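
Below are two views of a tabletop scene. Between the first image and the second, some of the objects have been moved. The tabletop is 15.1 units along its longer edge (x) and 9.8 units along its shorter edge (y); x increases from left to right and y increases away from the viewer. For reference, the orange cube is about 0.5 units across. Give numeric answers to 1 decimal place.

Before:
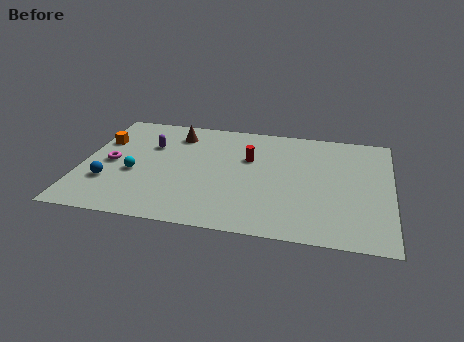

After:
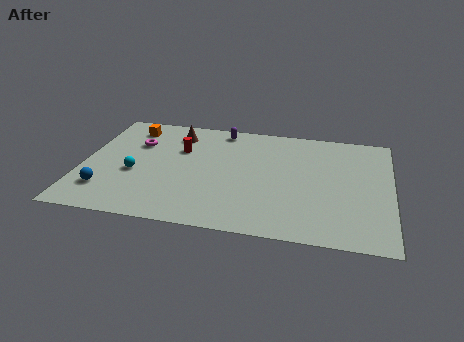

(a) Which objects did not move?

the brown cone and the cyan sphere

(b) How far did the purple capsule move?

4.0

From (3.2, 6.6) to (6.6, 8.7), the purple capsule covered √(3.4² + 2.1²) ≈ 4.0 units.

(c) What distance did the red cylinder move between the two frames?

3.4

The red cylinder moved from about (8.1, 6.3) to (4.7, 6.5), a distance of √(3.4² + 0.2²) ≈ 3.4.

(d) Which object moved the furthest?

the purple capsule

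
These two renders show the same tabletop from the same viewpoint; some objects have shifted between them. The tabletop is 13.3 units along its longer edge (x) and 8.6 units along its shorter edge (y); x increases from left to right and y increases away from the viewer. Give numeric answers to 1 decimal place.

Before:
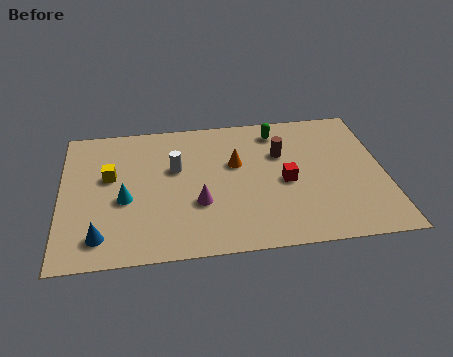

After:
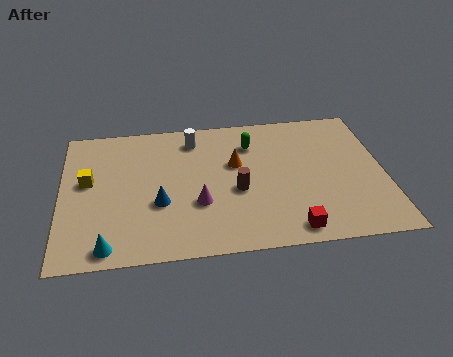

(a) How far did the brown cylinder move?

2.8

The brown cylinder was near (9.1, 5.7) before and (7.2, 3.6) after, so it travelled √(1.9² + 2.1²) ≈ 2.8 units.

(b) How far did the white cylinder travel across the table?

2.0

The white cylinder moved from about (4.7, 5.3) to (5.5, 7.1), a distance of √(0.8² + 1.8²) ≈ 2.0.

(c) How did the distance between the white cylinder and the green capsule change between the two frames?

-2.2

They were about 4.7 units apart before and 2.5 after — 2.2 units closer together.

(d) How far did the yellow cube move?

0.9

The yellow cube moved from about (2.0, 5.1) to (1.1, 4.9), a distance of √(0.9² + 0.2²) ≈ 0.9.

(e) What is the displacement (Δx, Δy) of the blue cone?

(2.4, 1.7)

The blue cone started near (1.6, 1.5) and ended near (4.0, 3.2).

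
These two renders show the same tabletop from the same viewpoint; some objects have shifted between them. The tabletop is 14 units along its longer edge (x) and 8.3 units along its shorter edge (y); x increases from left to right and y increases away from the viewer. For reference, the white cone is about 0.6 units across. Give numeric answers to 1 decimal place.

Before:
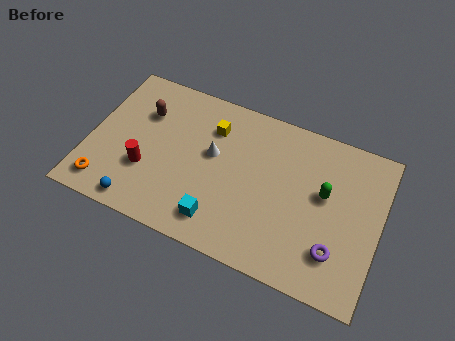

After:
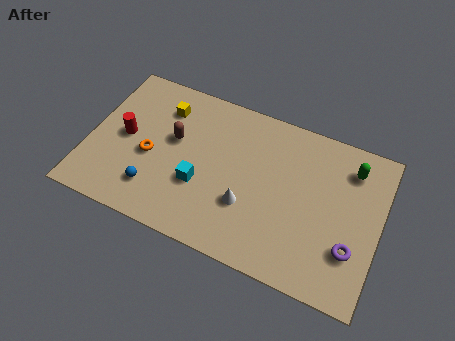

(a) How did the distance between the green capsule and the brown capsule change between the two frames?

-0.4

They were about 9.0 units apart before and 8.6 after — 0.4 units closer together.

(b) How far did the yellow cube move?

2.4

The yellow cube was near (5.7, 6.2) before and (3.3, 6.4) after, so it travelled √(2.4² + 0.2²) ≈ 2.4 units.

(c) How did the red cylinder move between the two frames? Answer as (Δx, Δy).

(-1.2, 1.4)

The red cylinder was at about (2.9, 2.8) and moved to about (1.7, 4.2).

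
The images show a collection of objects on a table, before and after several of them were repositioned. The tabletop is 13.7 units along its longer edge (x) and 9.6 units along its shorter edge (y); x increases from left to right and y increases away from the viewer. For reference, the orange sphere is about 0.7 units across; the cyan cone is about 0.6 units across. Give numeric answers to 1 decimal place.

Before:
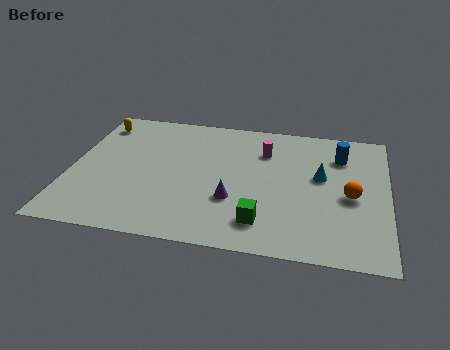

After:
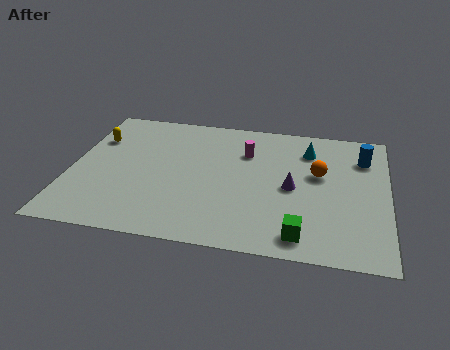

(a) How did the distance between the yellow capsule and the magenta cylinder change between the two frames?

-0.9

The distance was about 7.5 in the first image and 6.6 in the second, so they moved 0.9 units closer together.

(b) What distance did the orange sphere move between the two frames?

2.0

From (12.1, 4.3) to (10.7, 5.7), the orange sphere covered √(1.4² + 1.4²) ≈ 2.0 units.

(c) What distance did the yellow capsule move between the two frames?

1.2

The yellow capsule was near (0.9, 7.9) before and (0.9, 6.7) after, so it travelled √(0.0² + 1.2²) ≈ 1.2 units.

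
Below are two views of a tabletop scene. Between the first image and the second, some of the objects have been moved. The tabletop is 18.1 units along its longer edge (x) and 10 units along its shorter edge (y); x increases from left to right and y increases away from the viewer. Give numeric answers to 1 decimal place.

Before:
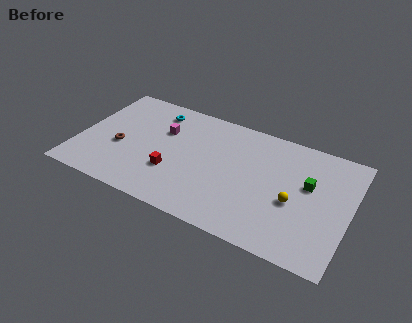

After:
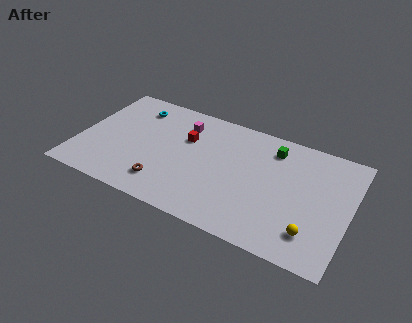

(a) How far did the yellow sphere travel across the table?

2.4

The yellow sphere was near (14.5, 4.2) before and (15.9, 2.2) after, so it travelled √(1.4² + 2.0²) ≈ 2.4 units.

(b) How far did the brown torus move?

3.9

The brown torus moved from about (2.8, 4.1) to (6.1, 2.1), a distance of √(3.3² + 2.0²) ≈ 3.9.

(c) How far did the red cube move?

3.3

From (6.5, 3.3) to (7.0, 6.6), the red cube covered √(0.5² + 3.3²) ≈ 3.3 units.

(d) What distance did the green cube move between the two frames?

3.3

From (15.3, 6.0) to (12.7, 8.1), the green cube covered √(2.6² + 2.1²) ≈ 3.3 units.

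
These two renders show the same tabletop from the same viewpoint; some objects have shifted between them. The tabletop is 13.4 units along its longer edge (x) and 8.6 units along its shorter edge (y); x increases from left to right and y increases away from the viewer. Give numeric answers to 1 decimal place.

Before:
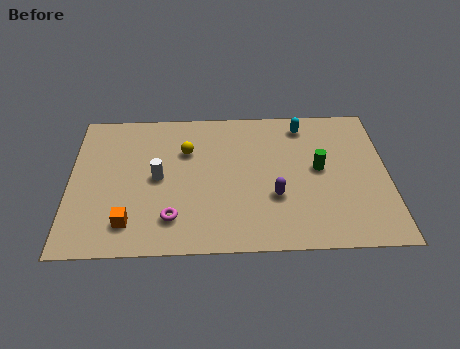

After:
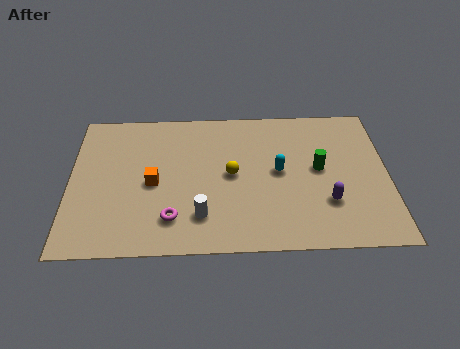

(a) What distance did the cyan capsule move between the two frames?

3.0

From (9.9, 7.3) to (8.8, 4.5), the cyan capsule covered √(1.1² + 2.8²) ≈ 3.0 units.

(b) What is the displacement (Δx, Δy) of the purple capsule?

(2.2, -0.4)

The purple capsule was at about (8.6, 3.0) and moved to about (10.8, 2.6).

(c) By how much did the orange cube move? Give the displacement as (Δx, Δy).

(1.0, 2.3)

The orange cube started near (2.5, 1.7) and ended near (3.5, 4.0).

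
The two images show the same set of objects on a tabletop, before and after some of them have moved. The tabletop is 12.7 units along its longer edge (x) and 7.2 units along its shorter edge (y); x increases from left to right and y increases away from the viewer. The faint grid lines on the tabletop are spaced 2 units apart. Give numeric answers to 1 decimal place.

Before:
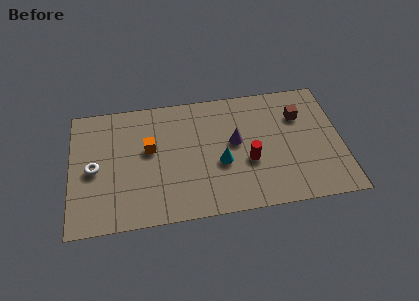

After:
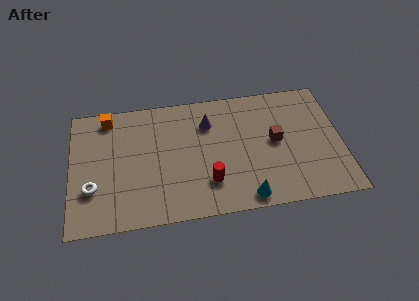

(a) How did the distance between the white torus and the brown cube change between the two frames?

-1.1

They were about 9.8 units apart before and 8.7 after — 1.1 units closer together.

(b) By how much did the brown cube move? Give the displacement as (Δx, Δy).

(-1.2, -1.3)

From the two frames, the brown cube sits at roughly (10.8, 5.1) before and (9.6, 3.8) after.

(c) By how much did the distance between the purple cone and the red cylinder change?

+2.1

The distance was about 1.3 in the first image and 3.4 in the second, so they moved 2.1 units further apart.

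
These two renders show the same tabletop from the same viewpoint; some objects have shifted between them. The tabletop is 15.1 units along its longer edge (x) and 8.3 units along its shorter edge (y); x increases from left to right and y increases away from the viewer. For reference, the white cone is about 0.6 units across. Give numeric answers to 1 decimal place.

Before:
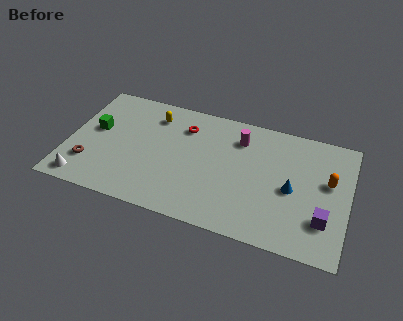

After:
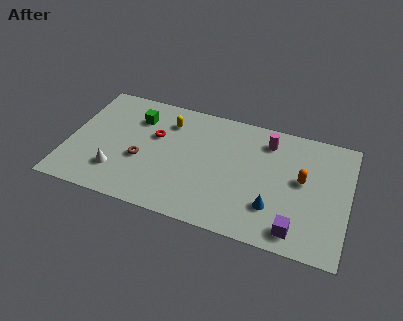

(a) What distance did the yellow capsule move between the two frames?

0.8

From (4.4, 6.6) to (5.2, 6.4), the yellow capsule covered √(0.8² + 0.2²) ≈ 0.8 units.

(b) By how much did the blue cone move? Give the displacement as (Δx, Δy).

(-0.9, -1.5)

From the two frames, the blue cone sits at roughly (12.1, 3.8) before and (11.2, 2.3) after.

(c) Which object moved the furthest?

the brown torus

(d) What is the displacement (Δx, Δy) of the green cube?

(2.1, 1.5)

The green cube started near (1.4, 4.7) and ended near (3.5, 6.2).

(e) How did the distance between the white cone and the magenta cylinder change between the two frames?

-0.6

Before: roughly 9.7 units apart; after: 9.1. That's 0.6 units closer together.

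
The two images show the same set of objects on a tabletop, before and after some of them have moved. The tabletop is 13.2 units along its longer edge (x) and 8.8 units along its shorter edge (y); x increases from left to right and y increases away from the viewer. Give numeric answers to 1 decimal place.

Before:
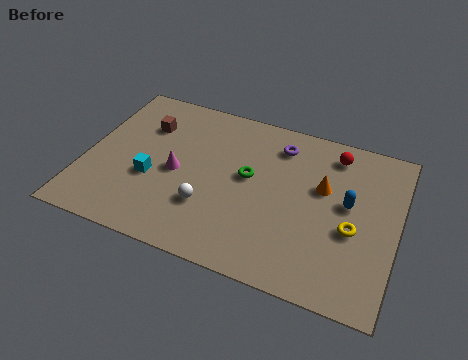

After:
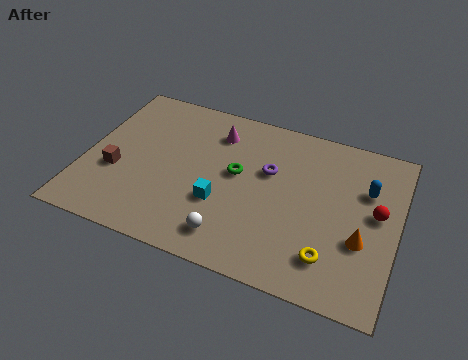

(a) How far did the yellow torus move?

1.9

From (11.4, 3.6) to (10.6, 1.9), the yellow torus covered √(0.8² + 1.7²) ≈ 1.9 units.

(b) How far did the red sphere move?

3.3

From (10.3, 7.4) to (12.3, 4.8), the red sphere covered √(2.0² + 2.6²) ≈ 3.3 units.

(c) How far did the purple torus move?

1.6

The purple torus was near (8.0, 7.1) before and (7.7, 5.5) after, so it travelled √(0.3² + 1.6²) ≈ 1.6 units.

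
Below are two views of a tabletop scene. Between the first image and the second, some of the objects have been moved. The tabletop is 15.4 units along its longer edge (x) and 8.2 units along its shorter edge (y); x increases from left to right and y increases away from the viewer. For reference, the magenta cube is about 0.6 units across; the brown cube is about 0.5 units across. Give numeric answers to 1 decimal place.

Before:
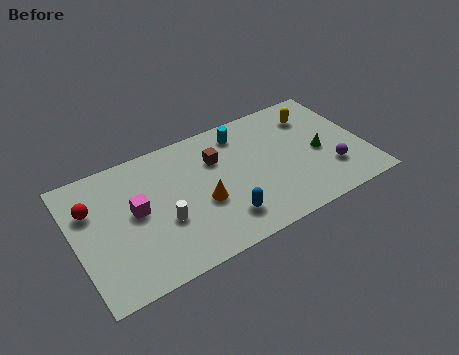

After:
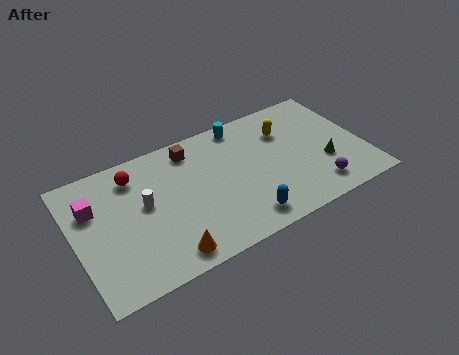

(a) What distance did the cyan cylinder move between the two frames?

0.5

The cyan cylinder moved from about (9.2, 6.8) to (9.3, 7.3), a distance of √(0.1² + 0.5²) ≈ 0.5.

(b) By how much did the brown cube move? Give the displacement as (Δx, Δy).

(-1.2, 1.2)

The brown cube started near (7.7, 5.7) and ended near (6.5, 6.9).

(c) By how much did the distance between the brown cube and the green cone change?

+2.1

Before: roughly 5.7 units apart; after: 7.8. That's 2.1 units further apart.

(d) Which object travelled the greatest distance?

the orange cone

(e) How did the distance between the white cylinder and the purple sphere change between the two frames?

+0.4

They were about 8.9 units apart before and 9.3 after — 0.4 units further apart.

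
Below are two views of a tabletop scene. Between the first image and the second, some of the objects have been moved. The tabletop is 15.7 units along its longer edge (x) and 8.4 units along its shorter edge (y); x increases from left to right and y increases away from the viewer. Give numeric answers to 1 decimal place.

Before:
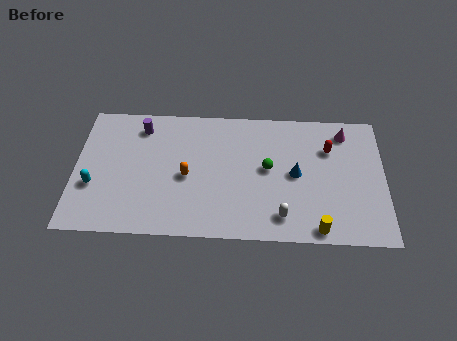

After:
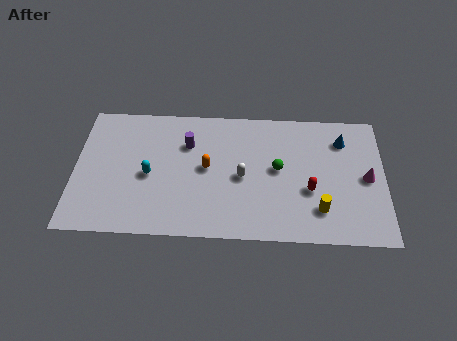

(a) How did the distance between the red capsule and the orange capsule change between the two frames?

-2.2

They were about 7.5 units apart before and 5.3 after — 2.2 units closer together.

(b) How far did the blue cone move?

3.3

The blue cone was near (11.2, 4.2) before and (13.6, 6.5) after, so it travelled √(2.4² + 2.3²) ≈ 3.3 units.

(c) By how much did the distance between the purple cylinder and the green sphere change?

-2.1

They were about 6.9 units apart before and 4.8 after — 2.1 units closer together.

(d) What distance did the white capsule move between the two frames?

3.1

The white capsule moved from about (10.5, 1.5) to (8.5, 3.9), a distance of √(2.0² + 2.4²) ≈ 3.1.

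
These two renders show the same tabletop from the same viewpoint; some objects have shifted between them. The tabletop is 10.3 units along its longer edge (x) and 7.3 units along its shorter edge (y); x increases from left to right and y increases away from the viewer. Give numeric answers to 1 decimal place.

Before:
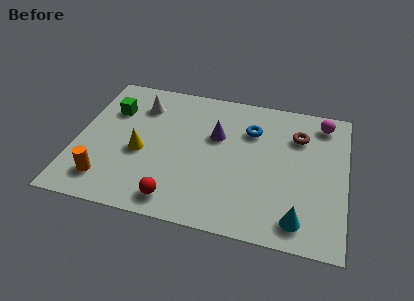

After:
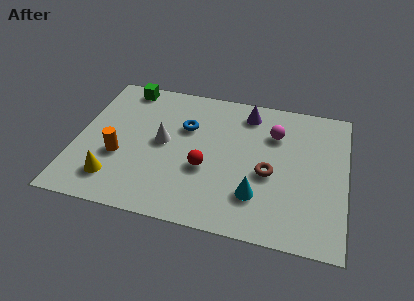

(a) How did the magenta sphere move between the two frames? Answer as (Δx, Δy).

(-1.8, -1.0)

The magenta sphere was at about (9.3, 6.2) and moved to about (7.5, 5.2).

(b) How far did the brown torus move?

2.4

The brown torus was near (8.4, 5.3) before and (7.4, 3.1) after, so it travelled √(1.0² + 2.2²) ≈ 2.4 units.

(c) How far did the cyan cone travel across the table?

1.8

The cyan cone was near (8.6, 1.1) before and (7.0, 1.9) after, so it travelled √(1.6² + 0.8²) ≈ 1.8 units.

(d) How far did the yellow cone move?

1.8

From (2.5, 3.1) to (1.6, 1.5), the yellow cone covered √(0.9² + 1.6²) ≈ 1.8 units.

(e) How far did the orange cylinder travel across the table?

1.4

The orange cylinder moved from about (1.3, 1.4) to (1.7, 2.7), a distance of √(0.4² + 1.3²) ≈ 1.4.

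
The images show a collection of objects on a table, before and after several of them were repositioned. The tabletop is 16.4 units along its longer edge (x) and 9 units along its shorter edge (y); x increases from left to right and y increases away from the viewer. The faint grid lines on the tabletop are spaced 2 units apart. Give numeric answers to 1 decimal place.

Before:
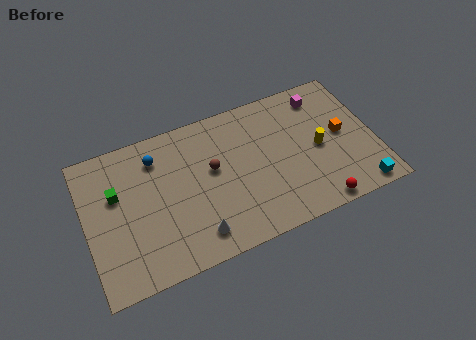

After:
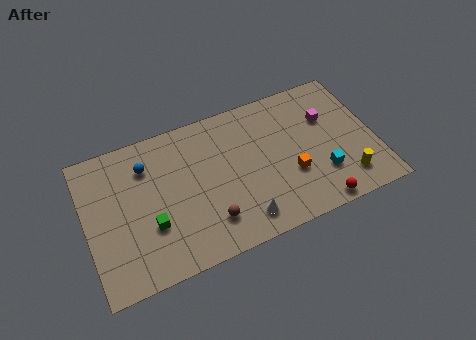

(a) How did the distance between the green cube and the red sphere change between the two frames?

-2.5

The distance was about 12.0 in the first image and 9.5 in the second, so they moved 2.5 units closer together.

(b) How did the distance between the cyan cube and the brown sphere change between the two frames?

-2.5

The distance was about 9.0 in the first image and 6.5 in the second, so they moved 2.5 units closer together.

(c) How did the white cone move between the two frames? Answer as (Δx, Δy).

(2.6, -0.1)

The white cone started near (5.9, 1.6) and ended near (8.5, 1.5).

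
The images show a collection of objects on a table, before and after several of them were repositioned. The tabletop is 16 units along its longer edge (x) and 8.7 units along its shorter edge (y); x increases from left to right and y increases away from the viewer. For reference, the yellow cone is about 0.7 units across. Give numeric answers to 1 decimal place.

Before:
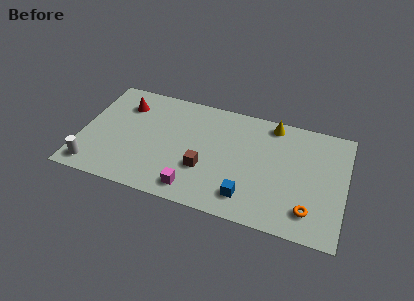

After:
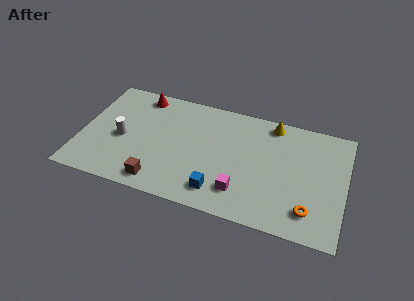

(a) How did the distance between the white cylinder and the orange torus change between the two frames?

-1.3

Before: roughly 13.0 units apart; after: 11.7. That's 1.3 units closer together.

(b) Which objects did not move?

the yellow cone and the orange torus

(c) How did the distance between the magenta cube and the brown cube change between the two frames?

+3.2

The distance was about 1.8 in the first image and 5.0 in the second, so they moved 3.2 units further apart.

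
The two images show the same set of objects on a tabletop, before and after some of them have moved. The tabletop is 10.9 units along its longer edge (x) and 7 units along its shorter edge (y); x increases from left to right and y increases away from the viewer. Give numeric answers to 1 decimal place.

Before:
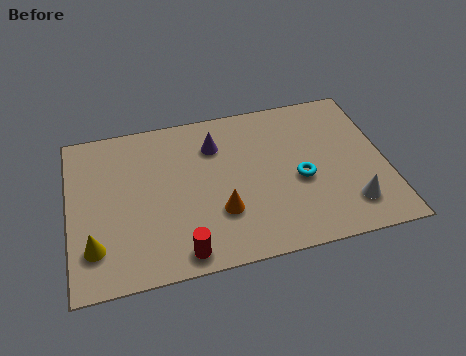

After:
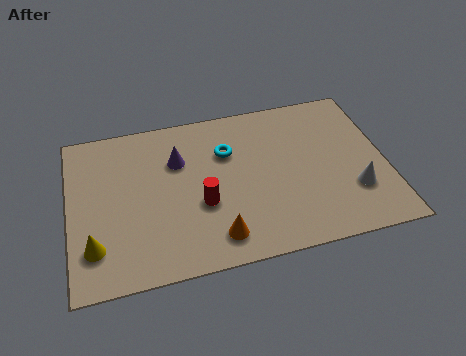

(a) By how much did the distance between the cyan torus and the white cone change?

+2.8

Before: roughly 2.2 units apart; after: 5.0. That's 2.8 units further apart.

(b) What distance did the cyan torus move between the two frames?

3.0

The cyan torus was near (7.9, 3.0) before and (5.5, 4.8) after, so it travelled √(2.4² + 1.8²) ≈ 3.0 units.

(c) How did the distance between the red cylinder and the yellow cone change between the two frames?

+0.8

The distance was about 3.0 in the first image and 3.8 in the second, so they moved 0.8 units further apart.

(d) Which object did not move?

the yellow cone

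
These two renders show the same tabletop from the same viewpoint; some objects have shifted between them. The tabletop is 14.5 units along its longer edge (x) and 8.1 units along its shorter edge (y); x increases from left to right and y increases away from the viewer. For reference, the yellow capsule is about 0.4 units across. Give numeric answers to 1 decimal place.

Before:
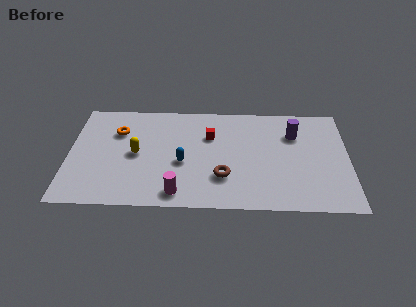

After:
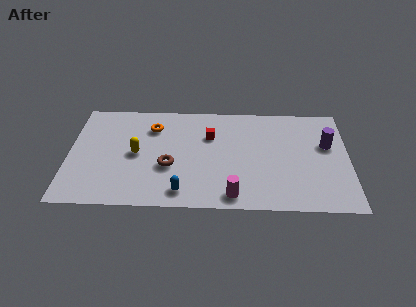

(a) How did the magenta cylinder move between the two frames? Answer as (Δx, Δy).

(2.8, -0.1)

The magenta cylinder was at about (5.7, 1.1) and moved to about (8.5, 1.0).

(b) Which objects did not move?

the yellow capsule and the red cube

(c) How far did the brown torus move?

2.9

From (8.0, 2.4) to (5.2, 3.1), the brown torus covered √(2.8² + 0.7²) ≈ 2.9 units.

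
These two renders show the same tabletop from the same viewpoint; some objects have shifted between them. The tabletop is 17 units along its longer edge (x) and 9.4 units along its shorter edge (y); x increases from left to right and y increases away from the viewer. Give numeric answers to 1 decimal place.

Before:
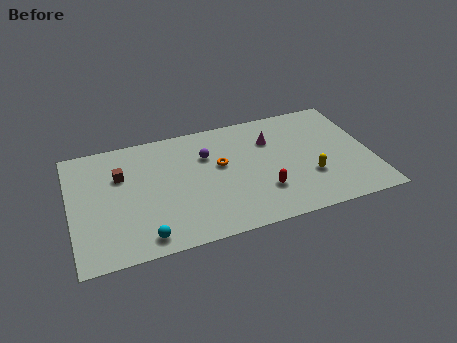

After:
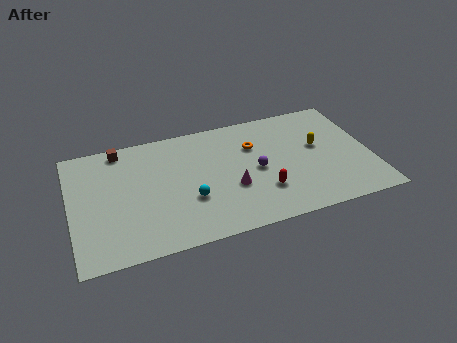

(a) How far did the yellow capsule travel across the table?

2.4

The yellow capsule was near (13.4, 3.1) before and (14.1, 5.4) after, so it travelled √(0.7² + 2.3²) ≈ 2.4 units.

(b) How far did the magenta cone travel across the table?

4.1

The magenta cone was near (11.5, 6.7) before and (9.0, 3.5) after, so it travelled √(2.5² + 3.2²) ≈ 4.1 units.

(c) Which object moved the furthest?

the magenta cone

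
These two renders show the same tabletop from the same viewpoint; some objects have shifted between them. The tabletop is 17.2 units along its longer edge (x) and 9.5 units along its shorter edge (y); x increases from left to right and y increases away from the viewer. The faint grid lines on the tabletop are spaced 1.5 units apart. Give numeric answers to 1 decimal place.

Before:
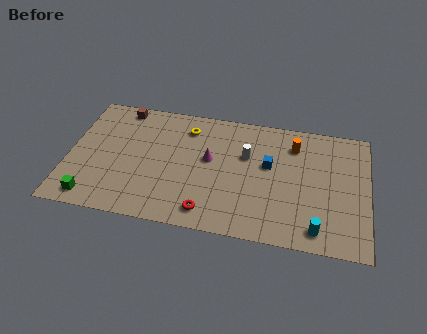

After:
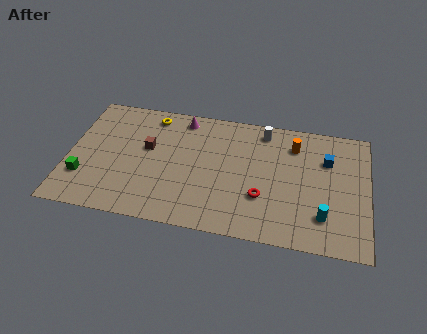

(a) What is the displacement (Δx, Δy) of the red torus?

(3.0, 1.7)

The red torus was at about (8.2, 1.4) and moved to about (11.2, 3.1).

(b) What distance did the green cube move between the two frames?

1.6

From (1.6, 1.2) to (1.0, 2.7), the green cube covered √(0.6² + 1.5²) ≈ 1.6 units.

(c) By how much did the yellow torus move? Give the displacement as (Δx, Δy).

(-2.1, 0.6)

The yellow torus started near (6.7, 7.6) and ended near (4.6, 8.2).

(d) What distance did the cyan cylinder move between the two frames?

1.0

From (14.4, 1.3) to (14.7, 2.3), the cyan cylinder covered √(0.3² + 1.0²) ≈ 1.0 units.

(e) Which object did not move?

the orange cylinder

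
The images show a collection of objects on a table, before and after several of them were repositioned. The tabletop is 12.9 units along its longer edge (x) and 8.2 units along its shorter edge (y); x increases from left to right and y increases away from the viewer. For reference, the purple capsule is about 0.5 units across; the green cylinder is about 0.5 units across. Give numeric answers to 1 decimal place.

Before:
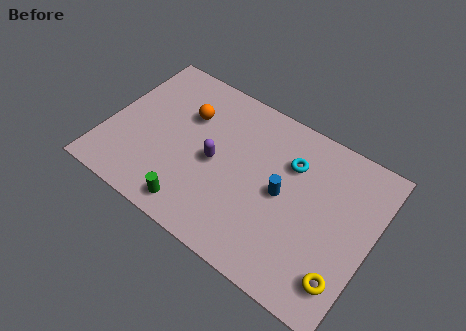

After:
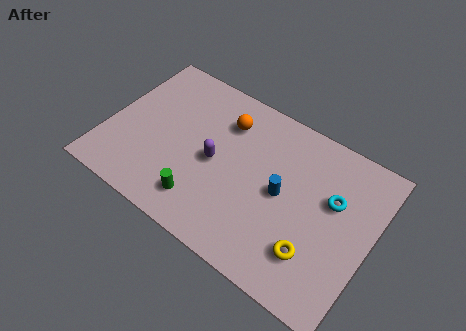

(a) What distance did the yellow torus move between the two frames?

1.6

From (12.0, 1.7) to (10.5, 2.1), the yellow torus covered √(1.5² + 0.4²) ≈ 1.6 units.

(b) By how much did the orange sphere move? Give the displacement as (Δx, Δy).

(1.8, 0.6)

The orange sphere was at about (3.6, 5.6) and moved to about (5.4, 6.2).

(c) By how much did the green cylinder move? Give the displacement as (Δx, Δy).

(0.3, 0.5)

The green cylinder started near (4.8, 1.1) and ended near (5.1, 1.6).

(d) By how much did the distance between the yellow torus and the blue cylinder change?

-1.4

They were about 4.2 units apart before and 2.8 after — 1.4 units closer together.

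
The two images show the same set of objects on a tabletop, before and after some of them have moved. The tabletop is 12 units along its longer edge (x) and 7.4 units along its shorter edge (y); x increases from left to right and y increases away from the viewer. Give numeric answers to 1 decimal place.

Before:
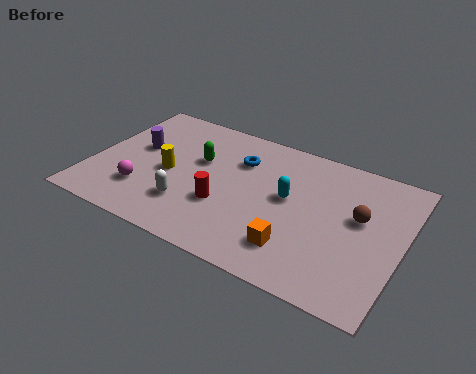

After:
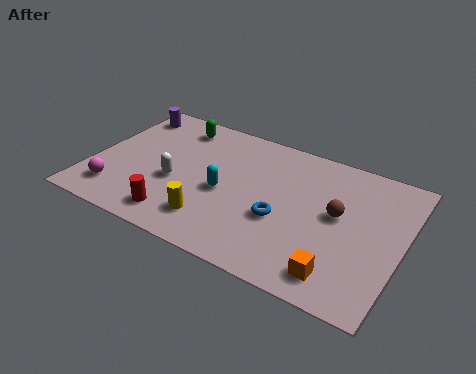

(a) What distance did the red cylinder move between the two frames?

2.1

The red cylinder moved from about (5.3, 2.6) to (3.7, 1.2), a distance of √(1.6² + 1.4²) ≈ 2.1.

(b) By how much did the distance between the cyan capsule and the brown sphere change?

+1.7

Before: roughly 2.7 units apart; after: 4.4. That's 1.7 units further apart.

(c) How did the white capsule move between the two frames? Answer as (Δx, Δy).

(-0.7, 1.0)

The white capsule started near (4.0, 2.0) and ended near (3.3, 3.0).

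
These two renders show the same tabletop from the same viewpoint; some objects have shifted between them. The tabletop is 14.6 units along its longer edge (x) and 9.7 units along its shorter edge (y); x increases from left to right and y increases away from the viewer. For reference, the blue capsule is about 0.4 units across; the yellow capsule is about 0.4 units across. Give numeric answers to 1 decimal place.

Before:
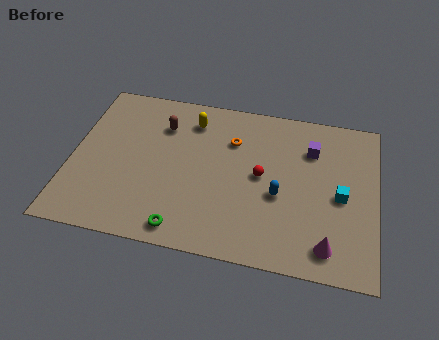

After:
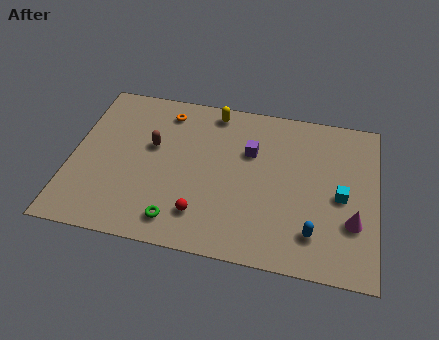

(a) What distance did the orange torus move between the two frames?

3.5

The orange torus moved from about (7.6, 6.9) to (4.3, 8.1), a distance of √(3.3² + 1.2²) ≈ 3.5.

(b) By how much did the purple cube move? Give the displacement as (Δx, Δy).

(-2.9, -0.7)

From the two frames, the purple cube sits at roughly (11.4, 7.1) before and (8.5, 6.4) after.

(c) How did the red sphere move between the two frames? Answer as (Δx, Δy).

(-2.7, -2.9)

From the two frames, the red sphere sits at roughly (9.1, 5.0) before and (6.4, 2.1) after.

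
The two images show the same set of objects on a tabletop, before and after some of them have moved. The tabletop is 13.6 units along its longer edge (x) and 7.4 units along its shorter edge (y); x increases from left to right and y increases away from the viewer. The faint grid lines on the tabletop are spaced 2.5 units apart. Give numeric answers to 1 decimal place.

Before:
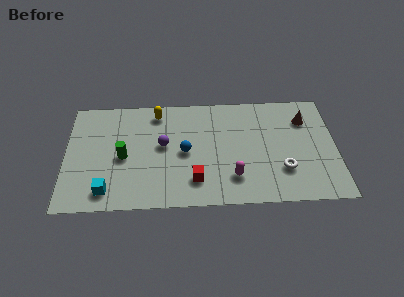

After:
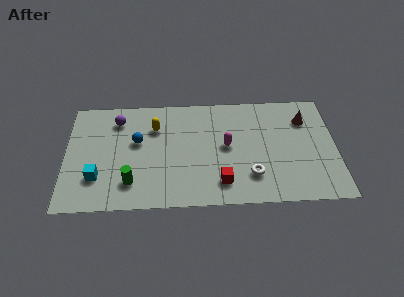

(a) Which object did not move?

the brown cone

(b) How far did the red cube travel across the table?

1.3

The red cube was near (6.5, 1.7) before and (7.8, 1.5) after, so it travelled √(1.3² + 0.2²) ≈ 1.3 units.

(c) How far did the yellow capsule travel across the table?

1.0

The yellow capsule moved from about (4.6, 6.3) to (4.5, 5.3), a distance of √(0.1² + 1.0²) ≈ 1.0.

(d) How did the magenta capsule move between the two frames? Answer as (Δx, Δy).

(-0.3, 2.1)

From the two frames, the magenta capsule sits at roughly (8.4, 1.8) before and (8.1, 3.9) after.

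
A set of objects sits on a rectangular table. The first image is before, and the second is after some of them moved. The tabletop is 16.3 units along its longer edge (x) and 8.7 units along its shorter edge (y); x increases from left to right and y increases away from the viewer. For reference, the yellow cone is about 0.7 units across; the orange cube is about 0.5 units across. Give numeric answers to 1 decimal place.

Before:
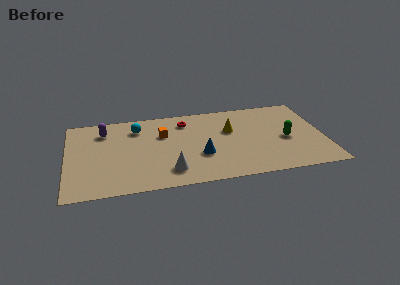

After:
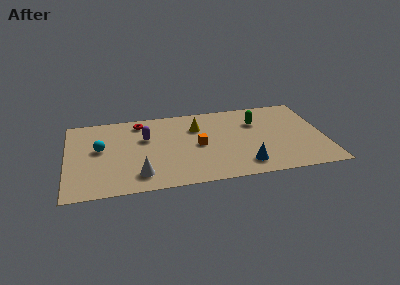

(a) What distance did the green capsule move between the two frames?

2.8

The green capsule moved from about (13.9, 3.9) to (12.1, 6.1), a distance of √(1.8² + 2.2²) ≈ 2.8.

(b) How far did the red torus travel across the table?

2.9

The red torus moved from about (7.6, 7.0) to (4.7, 7.4), a distance of √(2.9² + 0.4²) ≈ 2.9.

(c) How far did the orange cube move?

2.7

The orange cube was near (6.1, 5.8) before and (8.3, 4.2) after, so it travelled √(2.2² + 1.6²) ≈ 2.7 units.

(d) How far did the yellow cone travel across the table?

2.2

The yellow cone moved from about (10.4, 5.5) to (8.3, 6.2), a distance of √(2.1² + 0.7²) ≈ 2.2.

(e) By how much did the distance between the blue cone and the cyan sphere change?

+4.2

The distance was about 5.4 in the first image and 9.6 in the second, so they moved 4.2 units further apart.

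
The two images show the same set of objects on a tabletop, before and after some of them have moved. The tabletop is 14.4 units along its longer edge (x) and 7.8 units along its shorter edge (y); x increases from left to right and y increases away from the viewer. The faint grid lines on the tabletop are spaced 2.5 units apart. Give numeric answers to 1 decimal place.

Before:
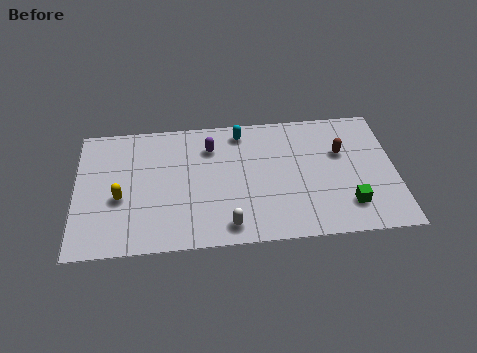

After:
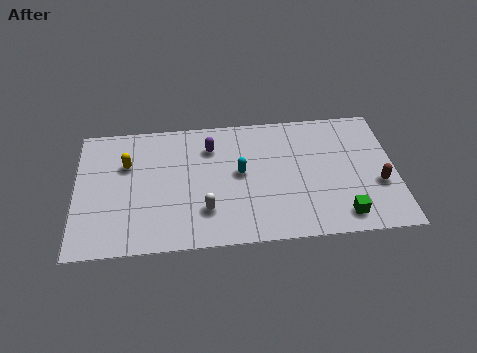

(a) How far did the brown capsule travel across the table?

2.6

From (12.0, 5.0) to (13.6, 2.9), the brown capsule covered √(1.6² + 2.1²) ≈ 2.6 units.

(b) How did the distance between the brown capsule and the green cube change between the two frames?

-0.8

The distance was about 3.2 in the first image and 2.4 in the second, so they moved 0.8 units closer together.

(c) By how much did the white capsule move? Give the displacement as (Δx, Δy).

(-1.0, 1.0)

The white capsule started near (6.8, 1.1) and ended near (5.8, 2.1).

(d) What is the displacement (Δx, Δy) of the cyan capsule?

(-0.1, -2.5)

From the two frames, the cyan capsule sits at roughly (7.5, 6.7) before and (7.4, 4.2) after.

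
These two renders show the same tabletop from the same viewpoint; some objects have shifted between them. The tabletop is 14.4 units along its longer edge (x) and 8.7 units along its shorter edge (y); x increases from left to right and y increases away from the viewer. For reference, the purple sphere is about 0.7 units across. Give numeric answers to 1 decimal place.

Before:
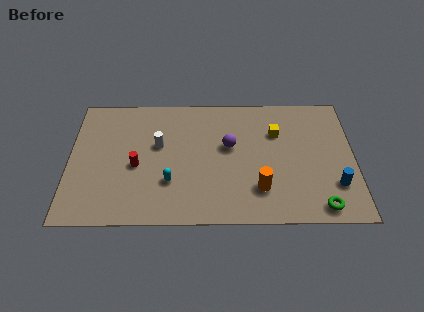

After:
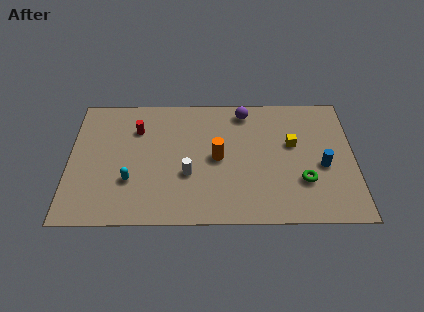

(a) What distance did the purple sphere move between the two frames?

2.5

From (8.1, 5.1) to (8.9, 7.5), the purple sphere covered √(0.8² + 2.4²) ≈ 2.5 units.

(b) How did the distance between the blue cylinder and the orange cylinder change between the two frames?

+1.5

Before: roughly 3.8 units apart; after: 5.3. That's 1.5 units further apart.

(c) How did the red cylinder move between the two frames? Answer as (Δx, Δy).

(0.0, 2.5)

The red cylinder was at about (3.4, 3.8) and moved to about (3.4, 6.3).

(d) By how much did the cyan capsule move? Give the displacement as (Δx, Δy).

(-2.0, 0.1)

The cyan capsule was at about (5.1, 2.7) and moved to about (3.1, 2.8).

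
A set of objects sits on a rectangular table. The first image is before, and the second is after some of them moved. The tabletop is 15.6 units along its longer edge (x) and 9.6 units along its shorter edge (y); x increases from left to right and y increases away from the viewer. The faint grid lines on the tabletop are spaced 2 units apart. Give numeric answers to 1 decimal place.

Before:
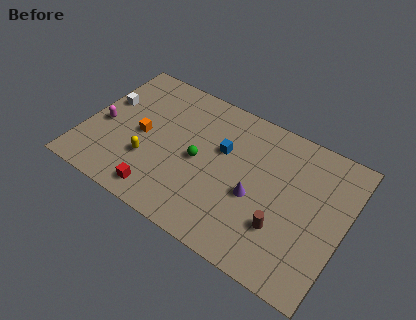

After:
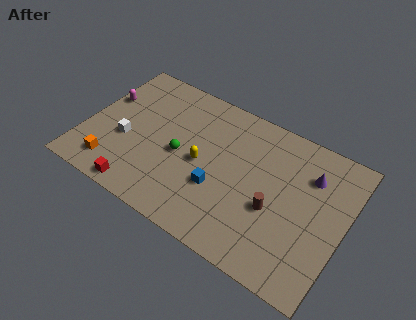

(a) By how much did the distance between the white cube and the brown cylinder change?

-2.5

They were about 11.6 units apart before and 9.1 after — 2.5 units closer together.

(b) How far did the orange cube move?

3.2

The orange cube was near (3.4, 4.6) before and (2.1, 1.7) after, so it travelled √(1.3² + 2.9²) ≈ 3.2 units.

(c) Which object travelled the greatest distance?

the purple cone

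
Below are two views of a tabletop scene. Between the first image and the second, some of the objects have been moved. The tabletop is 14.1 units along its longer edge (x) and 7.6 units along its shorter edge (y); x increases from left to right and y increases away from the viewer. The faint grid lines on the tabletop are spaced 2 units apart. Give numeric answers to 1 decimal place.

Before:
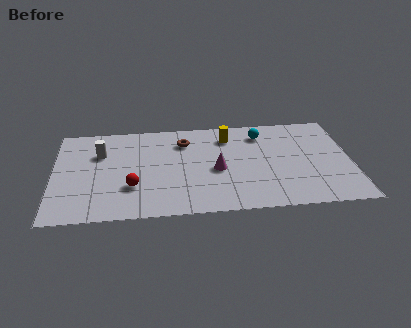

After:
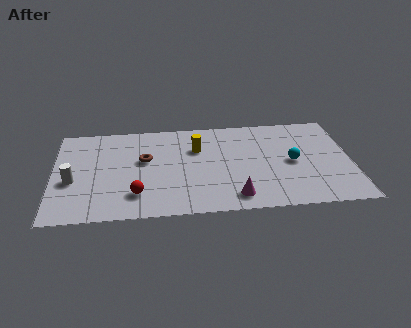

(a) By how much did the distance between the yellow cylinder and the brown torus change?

+0.5

They were about 2.1 units apart before and 2.6 after — 0.5 units further apart.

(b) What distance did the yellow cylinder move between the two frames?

1.7

From (8.3, 6.0) to (6.8, 5.2), the yellow cylinder covered √(1.5² + 0.8²) ≈ 1.7 units.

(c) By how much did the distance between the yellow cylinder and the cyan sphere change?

+3.1

Before: roughly 1.6 units apart; after: 4.7. That's 3.1 units further apart.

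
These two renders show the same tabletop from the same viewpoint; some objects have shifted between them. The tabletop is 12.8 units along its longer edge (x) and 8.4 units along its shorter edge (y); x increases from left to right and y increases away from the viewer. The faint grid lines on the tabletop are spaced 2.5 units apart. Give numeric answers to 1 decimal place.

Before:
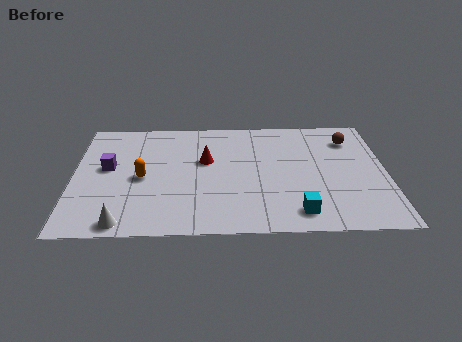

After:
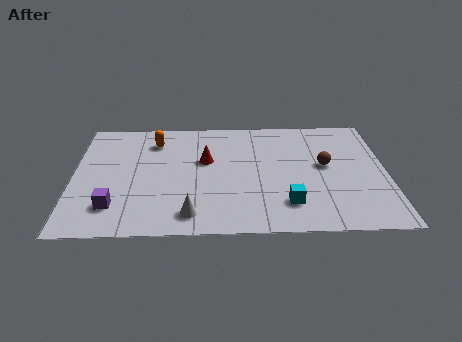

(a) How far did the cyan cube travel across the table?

0.7

The cyan cube was near (9.1, 1.3) before and (8.7, 1.9) after, so it travelled √(0.4² + 0.6²) ≈ 0.7 units.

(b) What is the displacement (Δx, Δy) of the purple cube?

(0.3, -2.8)

The purple cube was at about (1.4, 4.7) and moved to about (1.7, 1.9).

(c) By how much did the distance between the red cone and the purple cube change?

+0.9

Before: roughly 4.0 units apart; after: 4.9. That's 0.9 units further apart.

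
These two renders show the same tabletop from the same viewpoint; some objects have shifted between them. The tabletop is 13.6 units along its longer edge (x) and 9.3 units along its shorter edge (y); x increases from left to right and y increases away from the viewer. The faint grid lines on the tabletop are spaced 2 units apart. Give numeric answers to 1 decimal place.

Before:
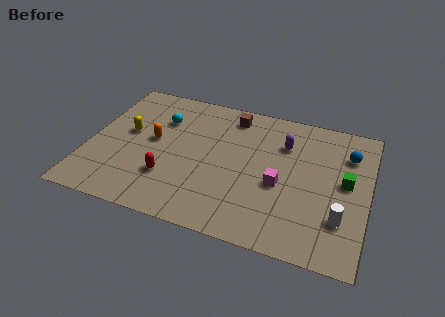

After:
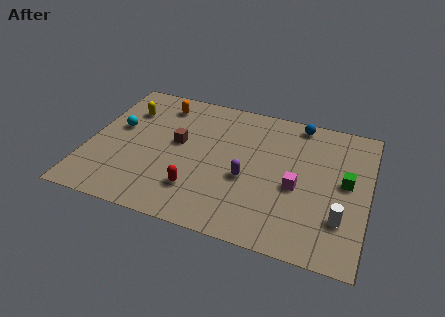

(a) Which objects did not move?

the white cylinder and the green cube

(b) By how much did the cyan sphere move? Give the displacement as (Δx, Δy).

(-2.0, -1.2)

From the two frames, the cyan sphere sits at roughly (3.3, 6.6) before and (1.3, 5.4) after.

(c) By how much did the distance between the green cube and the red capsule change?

-1.2

They were about 8.7 units apart before and 7.5 after — 1.2 units closer together.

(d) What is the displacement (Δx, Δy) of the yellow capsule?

(-0.2, 1.6)

The yellow capsule was at about (1.8, 5.2) and moved to about (1.6, 6.8).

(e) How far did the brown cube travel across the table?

3.6

From (6.7, 7.9) to (4.3, 5.2), the brown cube covered √(2.4² + 2.7²) ≈ 3.6 units.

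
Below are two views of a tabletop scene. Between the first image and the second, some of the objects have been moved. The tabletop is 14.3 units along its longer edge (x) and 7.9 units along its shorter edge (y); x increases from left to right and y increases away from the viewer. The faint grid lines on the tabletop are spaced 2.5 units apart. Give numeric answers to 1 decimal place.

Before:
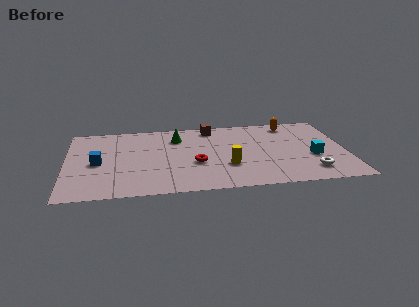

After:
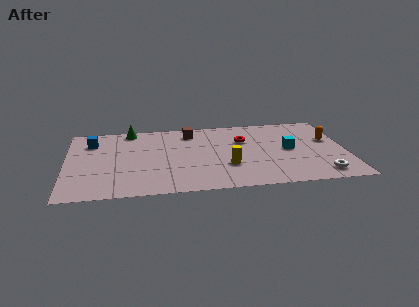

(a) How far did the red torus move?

3.3

The red torus was near (6.6, 3.1) before and (9.1, 5.3) after, so it travelled √(2.5² + 2.2²) ≈ 3.3 units.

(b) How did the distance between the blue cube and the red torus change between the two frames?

+2.8

Before: roughly 5.0 units apart; after: 7.8. That's 2.8 units further apart.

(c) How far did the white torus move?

0.6

From (12.4, 1.6) to (12.9, 1.2), the white torus covered √(0.5² + 0.4²) ≈ 0.6 units.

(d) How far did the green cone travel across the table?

2.6

From (5.7, 6.0) to (3.3, 7.1), the green cone covered √(2.4² + 1.1²) ≈ 2.6 units.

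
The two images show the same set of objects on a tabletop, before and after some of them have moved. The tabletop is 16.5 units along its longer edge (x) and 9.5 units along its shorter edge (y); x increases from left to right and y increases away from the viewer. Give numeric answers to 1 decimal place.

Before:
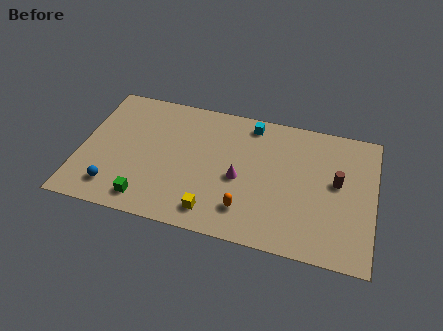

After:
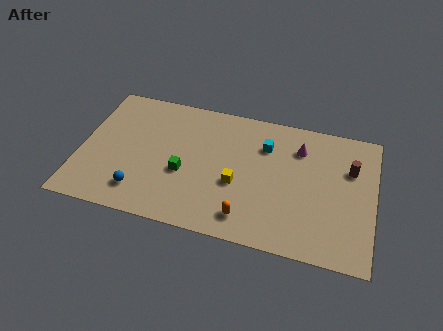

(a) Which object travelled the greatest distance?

the magenta cone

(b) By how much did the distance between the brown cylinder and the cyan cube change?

-1.0

The distance was about 5.8 in the first image and 4.8 in the second, so they moved 1.0 units closer together.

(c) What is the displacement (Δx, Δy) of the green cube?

(1.9, 2.4)

From the two frames, the green cube sits at roughly (4.0, 1.4) before and (5.9, 3.8) after.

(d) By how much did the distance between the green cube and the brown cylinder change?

-1.5

Before: roughly 11.1 units apart; after: 9.6. That's 1.5 units closer together.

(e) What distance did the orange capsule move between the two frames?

0.5

The orange capsule moved from about (9.5, 2.1) to (9.6, 1.6), a distance of √(0.1² + 0.5²) ≈ 0.5.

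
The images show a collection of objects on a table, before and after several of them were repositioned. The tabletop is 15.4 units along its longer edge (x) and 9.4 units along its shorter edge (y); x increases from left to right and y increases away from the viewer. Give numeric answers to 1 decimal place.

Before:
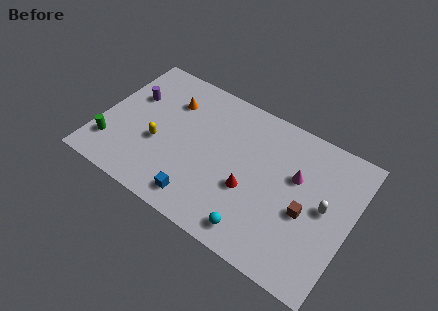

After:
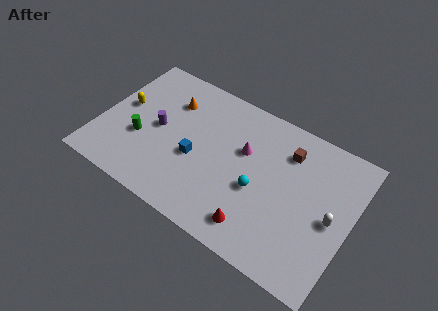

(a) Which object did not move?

the orange cone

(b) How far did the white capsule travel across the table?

0.7

From (13.8, 4.9) to (14.3, 4.4), the white capsule covered √(0.5² + 0.5²) ≈ 0.7 units.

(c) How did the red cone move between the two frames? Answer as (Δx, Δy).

(0.8, -2.0)

The red cone started near (9.4, 3.6) and ended near (10.2, 1.6).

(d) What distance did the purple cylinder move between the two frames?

2.4

From (1.6, 6.1) to (3.5, 4.7), the purple cylinder covered √(1.9² + 1.4²) ≈ 2.4 units.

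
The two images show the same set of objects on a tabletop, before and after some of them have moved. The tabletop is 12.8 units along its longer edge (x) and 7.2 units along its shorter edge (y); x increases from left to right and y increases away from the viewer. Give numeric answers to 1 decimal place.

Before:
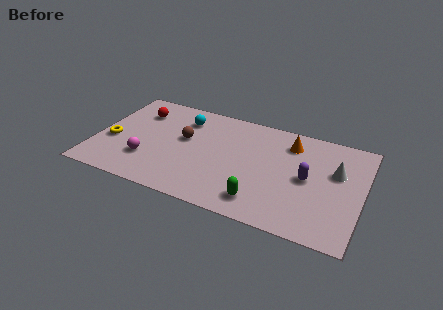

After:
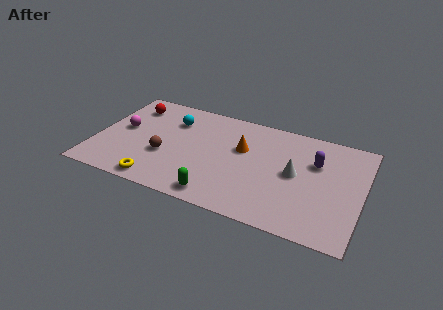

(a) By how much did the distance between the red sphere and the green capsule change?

-0.8

The distance was about 7.6 in the first image and 6.8 in the second, so they moved 0.8 units closer together.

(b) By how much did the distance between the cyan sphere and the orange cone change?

-1.6

The distance was about 5.2 in the first image and 3.6 in the second, so they moved 1.6 units closer together.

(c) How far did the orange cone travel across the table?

2.5

The orange cone moved from about (9.2, 5.7) to (7.0, 4.5), a distance of √(2.2² + 1.2²) ≈ 2.5.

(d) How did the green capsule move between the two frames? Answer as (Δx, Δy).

(-2.0, -0.4)

From the two frames, the green capsule sits at roughly (8.2, 1.3) before and (6.2, 0.9) after.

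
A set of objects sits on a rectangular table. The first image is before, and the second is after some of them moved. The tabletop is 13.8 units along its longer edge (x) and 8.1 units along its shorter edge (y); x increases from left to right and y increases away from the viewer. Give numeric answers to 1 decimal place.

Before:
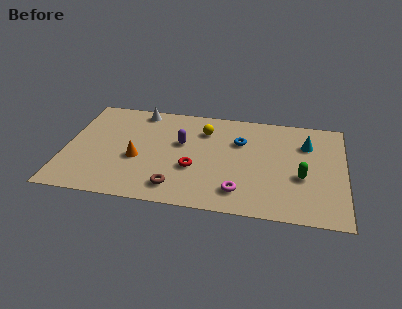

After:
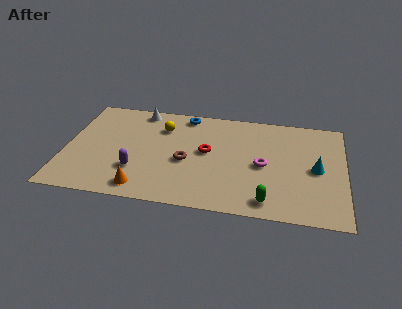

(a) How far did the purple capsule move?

3.3

The purple capsule was near (5.7, 4.9) before and (3.6, 2.4) after, so it travelled √(2.1² + 2.5²) ≈ 3.3 units.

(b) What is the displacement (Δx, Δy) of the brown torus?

(0.4, 2.1)

The brown torus was at about (5.6, 1.4) and moved to about (6.0, 3.5).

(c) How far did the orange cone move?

2.2

The orange cone moved from about (3.6, 3.3) to (4.0, 1.1), a distance of √(0.4² + 2.2²) ≈ 2.2.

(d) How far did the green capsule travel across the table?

2.6

From (11.7, 3.2) to (10.1, 1.1), the green capsule covered √(1.6² + 2.1²) ≈ 2.6 units.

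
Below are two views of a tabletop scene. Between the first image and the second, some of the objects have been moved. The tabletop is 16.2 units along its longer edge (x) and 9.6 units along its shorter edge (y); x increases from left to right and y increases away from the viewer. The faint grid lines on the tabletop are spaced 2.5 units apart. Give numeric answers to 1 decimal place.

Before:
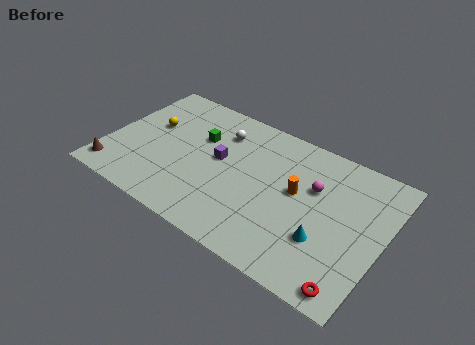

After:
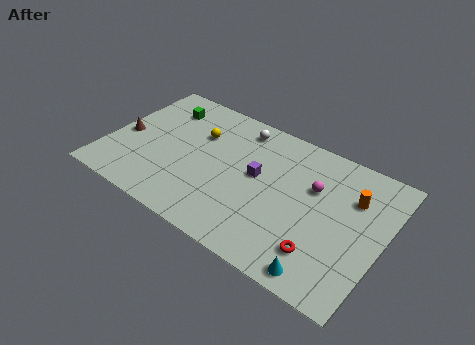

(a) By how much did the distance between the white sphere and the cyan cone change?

+1.4

The distance was about 8.1 in the first image and 9.5 in the second, so they moved 1.4 units further apart.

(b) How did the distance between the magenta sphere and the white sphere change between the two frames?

-0.7

The distance was about 5.9 in the first image and 5.2 in the second, so they moved 0.7 units closer together.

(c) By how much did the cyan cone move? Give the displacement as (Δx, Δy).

(0.3, -2.1)

From the two frames, the cyan cone sits at roughly (13.1, 3.1) before and (13.4, 1.0) after.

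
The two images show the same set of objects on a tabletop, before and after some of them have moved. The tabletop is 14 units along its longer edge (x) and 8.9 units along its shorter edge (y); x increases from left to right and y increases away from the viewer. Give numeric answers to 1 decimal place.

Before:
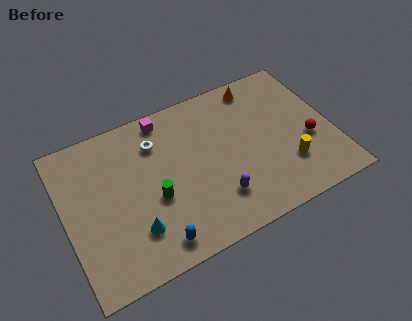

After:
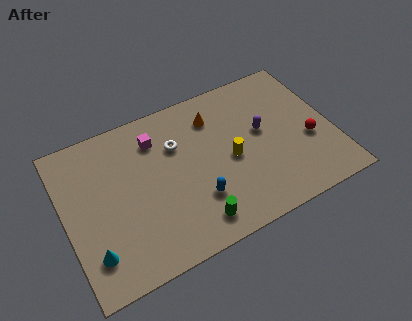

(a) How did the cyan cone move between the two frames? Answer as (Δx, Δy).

(-2.2, -0.3)

From the two frames, the cyan cone sits at roughly (3.3, 2.3) before and (1.1, 2.0) after.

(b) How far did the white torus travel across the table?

1.2

The white torus moved from about (5.0, 6.7) to (6.0, 6.1), a distance of √(1.0² + 0.6²) ≈ 1.2.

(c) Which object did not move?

the red sphere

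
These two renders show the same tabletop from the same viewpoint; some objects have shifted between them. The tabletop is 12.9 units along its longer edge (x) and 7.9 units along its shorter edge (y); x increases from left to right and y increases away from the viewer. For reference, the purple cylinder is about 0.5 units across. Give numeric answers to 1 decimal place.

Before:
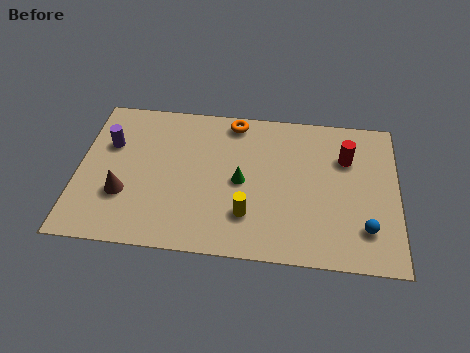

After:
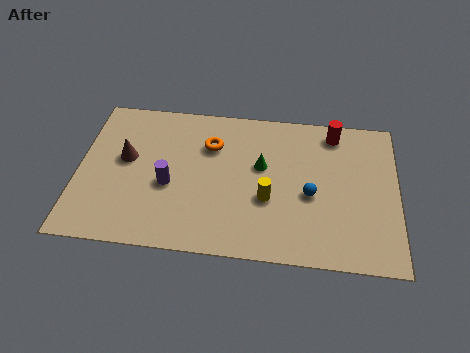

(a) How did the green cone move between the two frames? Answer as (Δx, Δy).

(0.8, 0.9)

The green cone started near (6.6, 3.8) and ended near (7.4, 4.7).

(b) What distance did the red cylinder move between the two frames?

1.4

From (10.8, 5.5) to (10.3, 6.8), the red cylinder covered √(0.5² + 1.3²) ≈ 1.4 units.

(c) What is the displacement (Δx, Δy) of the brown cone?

(0.0, 1.9)

The brown cone was at about (1.9, 2.6) and moved to about (1.9, 4.5).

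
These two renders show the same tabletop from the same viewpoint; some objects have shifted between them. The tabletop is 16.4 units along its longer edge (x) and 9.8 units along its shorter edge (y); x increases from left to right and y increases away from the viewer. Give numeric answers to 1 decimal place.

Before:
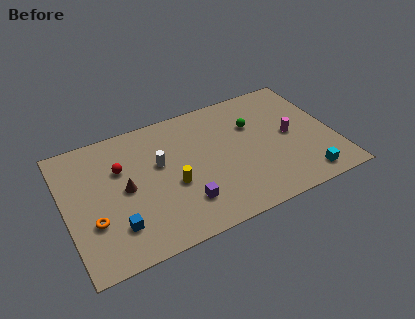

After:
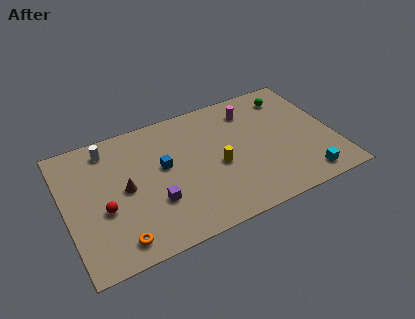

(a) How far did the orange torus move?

2.3

From (1.5, 3.3) to (2.8, 1.4), the orange torus covered √(1.3² + 1.9²) ≈ 2.3 units.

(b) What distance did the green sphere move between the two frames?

2.9

From (11.7, 6.6) to (14.2, 8.0), the green sphere covered √(2.5² + 1.4²) ≈ 2.9 units.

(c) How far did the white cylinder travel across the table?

3.8

The white cylinder was near (5.8, 5.9) before and (2.9, 8.3) after, so it travelled √(2.9² + 2.4²) ≈ 3.8 units.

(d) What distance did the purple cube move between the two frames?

1.9

The purple cube moved from about (6.9, 2.4) to (5.2, 3.2), a distance of √(1.7² + 0.8²) ≈ 1.9.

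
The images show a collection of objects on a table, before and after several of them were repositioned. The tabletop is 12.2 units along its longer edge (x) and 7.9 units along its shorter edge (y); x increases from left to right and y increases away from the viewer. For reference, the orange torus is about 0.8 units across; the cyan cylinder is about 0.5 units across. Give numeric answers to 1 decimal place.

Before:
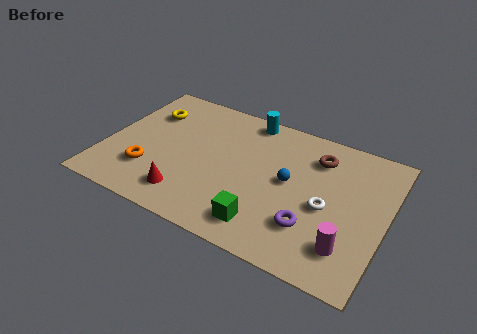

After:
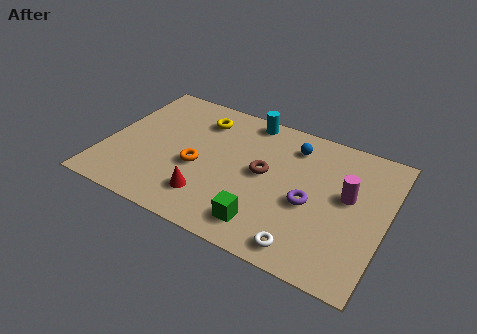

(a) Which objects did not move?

the green cube and the cyan cylinder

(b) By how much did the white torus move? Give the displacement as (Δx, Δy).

(-0.6, -2.5)

From the two frames, the white torus sits at roughly (9.7, 3.5) before and (9.1, 1.0) after.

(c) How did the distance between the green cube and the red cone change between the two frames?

-0.9

The distance was about 3.4 in the first image and 2.5 in the second, so they moved 0.9 units closer together.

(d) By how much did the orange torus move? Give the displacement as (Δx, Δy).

(2.0, 1.1)

From the two frames, the orange torus sits at roughly (2.1, 2.2) before and (4.1, 3.3) after.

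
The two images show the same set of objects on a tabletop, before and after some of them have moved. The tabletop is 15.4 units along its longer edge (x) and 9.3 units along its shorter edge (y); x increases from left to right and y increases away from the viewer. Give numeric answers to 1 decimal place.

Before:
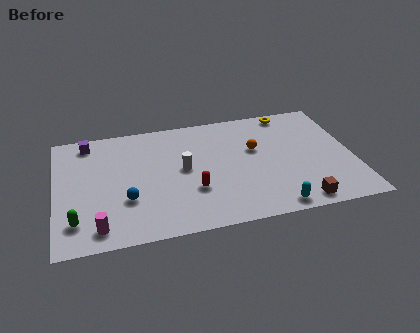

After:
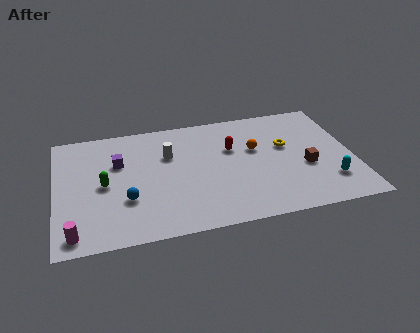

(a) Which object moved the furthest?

the red capsule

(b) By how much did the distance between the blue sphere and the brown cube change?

+0.4

They were about 8.9 units apart before and 9.3 after — 0.4 units further apart.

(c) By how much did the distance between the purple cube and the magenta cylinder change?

-1.3

They were about 6.8 units apart before and 5.5 after — 1.3 units closer together.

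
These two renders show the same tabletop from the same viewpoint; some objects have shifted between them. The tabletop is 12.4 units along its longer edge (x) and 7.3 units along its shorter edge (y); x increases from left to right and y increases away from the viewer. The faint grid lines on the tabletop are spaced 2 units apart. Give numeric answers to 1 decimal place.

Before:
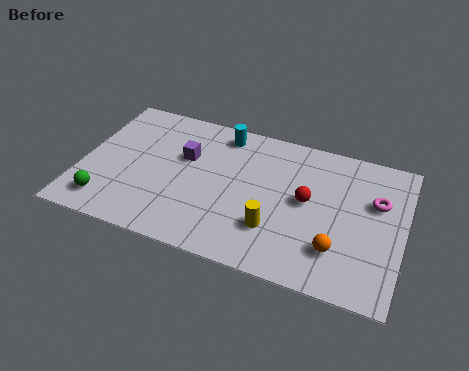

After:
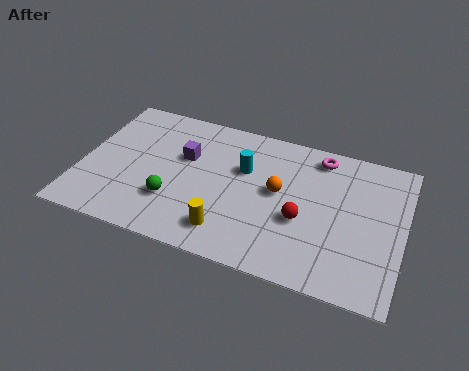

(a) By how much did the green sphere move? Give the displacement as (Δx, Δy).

(2.5, 0.9)

The green sphere was at about (1.2, 1.3) and moved to about (3.7, 2.2).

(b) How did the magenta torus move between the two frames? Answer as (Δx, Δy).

(-2.3, 1.6)

From the two frames, the magenta torus sits at roughly (11.3, 4.7) before and (9.0, 6.3) after.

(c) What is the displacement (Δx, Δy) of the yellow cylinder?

(-1.7, -0.7)

The yellow cylinder started near (7.6, 2.1) and ended near (5.9, 1.4).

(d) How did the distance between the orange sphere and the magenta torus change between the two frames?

-0.4

The distance was about 3.1 in the first image and 2.7 in the second, so they moved 0.4 units closer together.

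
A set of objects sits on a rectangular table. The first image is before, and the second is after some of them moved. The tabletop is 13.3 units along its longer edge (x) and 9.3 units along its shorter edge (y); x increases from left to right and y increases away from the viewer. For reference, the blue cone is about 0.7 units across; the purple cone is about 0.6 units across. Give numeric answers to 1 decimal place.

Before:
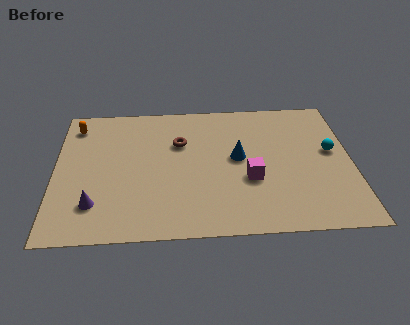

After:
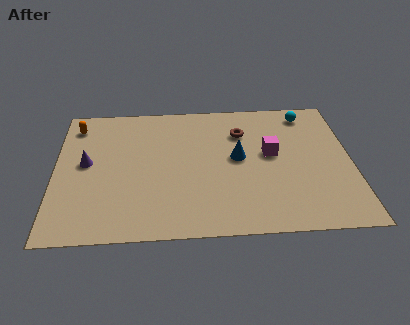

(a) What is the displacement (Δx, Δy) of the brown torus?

(2.8, 0.6)

The brown torus started near (5.6, 6.2) and ended near (8.4, 6.8).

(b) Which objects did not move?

the blue cone and the orange capsule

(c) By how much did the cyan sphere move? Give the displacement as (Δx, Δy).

(-1.0, 2.8)

The cyan sphere was at about (12.4, 5.2) and moved to about (11.4, 8.0).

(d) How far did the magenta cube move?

2.0

From (8.7, 3.5) to (9.7, 5.2), the magenta cube covered √(1.0² + 1.7²) ≈ 2.0 units.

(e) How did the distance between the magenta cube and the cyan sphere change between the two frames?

-0.8

They were about 4.1 units apart before and 3.3 after — 0.8 units closer together.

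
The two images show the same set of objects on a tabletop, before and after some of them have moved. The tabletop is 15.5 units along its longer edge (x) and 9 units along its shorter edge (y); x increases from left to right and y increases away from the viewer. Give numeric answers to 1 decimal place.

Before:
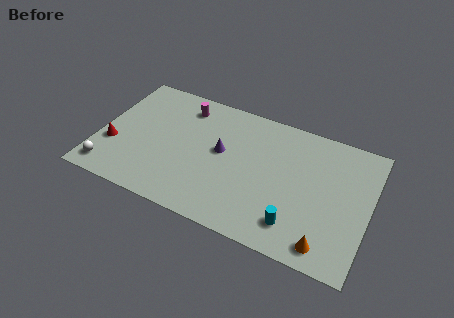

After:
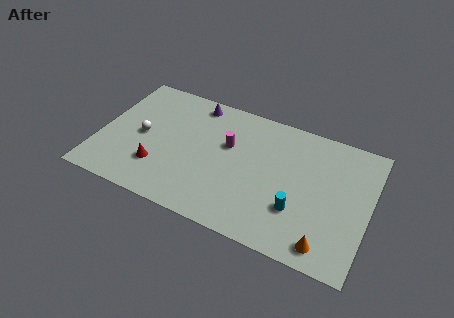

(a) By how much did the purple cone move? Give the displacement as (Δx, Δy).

(-1.9, 2.9)

From the two frames, the purple cone sits at roughly (7.0, 5.0) before and (5.1, 7.9) after.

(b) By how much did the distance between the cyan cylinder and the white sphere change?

-1.4

The distance was about 10.7 in the first image and 9.3 in the second, so they moved 1.4 units closer together.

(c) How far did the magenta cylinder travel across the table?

3.3

The magenta cylinder moved from about (4.5, 7.4) to (7.3, 5.6), a distance of √(2.8² + 1.8²) ≈ 3.3.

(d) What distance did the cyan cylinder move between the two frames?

1.0

The cyan cylinder was near (11.6, 1.8) before and (11.6, 2.8) after, so it travelled √(0.0² + 1.0²) ≈ 1.0 units.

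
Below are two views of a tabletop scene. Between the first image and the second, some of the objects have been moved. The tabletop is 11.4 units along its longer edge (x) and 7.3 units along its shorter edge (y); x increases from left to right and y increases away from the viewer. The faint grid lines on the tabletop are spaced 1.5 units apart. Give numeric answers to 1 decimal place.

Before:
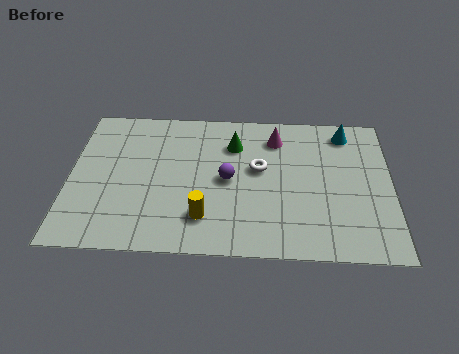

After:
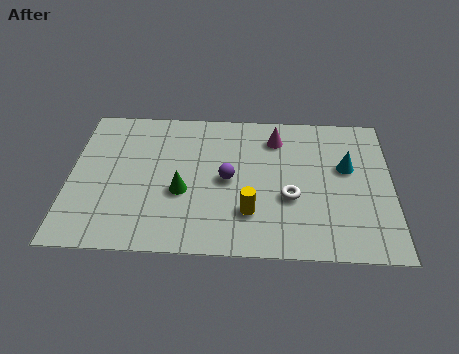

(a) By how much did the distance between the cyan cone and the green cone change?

+1.9

The distance was about 4.1 in the first image and 6.0 in the second, so they moved 1.9 units further apart.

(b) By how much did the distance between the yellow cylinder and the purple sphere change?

-0.3

The distance was about 2.1 in the first image and 1.8 in the second, so they moved 0.3 units closer together.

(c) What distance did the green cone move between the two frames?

3.1

From (5.8, 5.4) to (4.0, 2.9), the green cone covered √(1.8² + 2.5²) ≈ 3.1 units.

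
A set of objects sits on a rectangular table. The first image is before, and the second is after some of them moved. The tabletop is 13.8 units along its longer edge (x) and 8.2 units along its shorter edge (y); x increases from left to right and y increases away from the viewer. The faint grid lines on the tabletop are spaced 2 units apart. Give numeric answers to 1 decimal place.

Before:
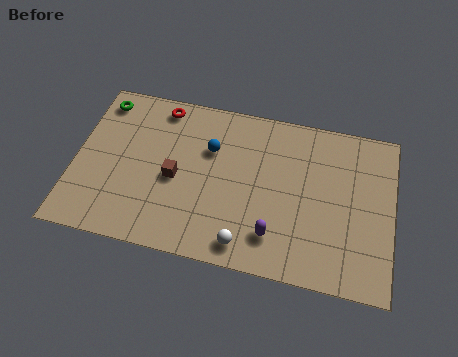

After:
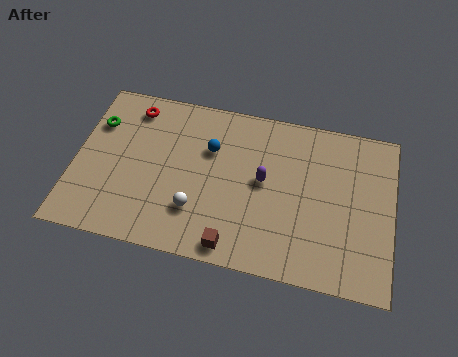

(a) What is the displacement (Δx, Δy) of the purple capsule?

(-0.6, 2.6)

The purple capsule started near (8.8, 1.8) and ended near (8.2, 4.4).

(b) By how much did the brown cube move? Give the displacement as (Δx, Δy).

(2.7, -2.8)

The brown cube was at about (4.4, 3.7) and moved to about (7.1, 0.9).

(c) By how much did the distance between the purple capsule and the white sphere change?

+2.1

The distance was about 1.4 in the first image and 3.5 in the second, so they moved 2.1 units further apart.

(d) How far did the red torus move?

1.2

The red torus moved from about (3.5, 7.2) to (2.3, 6.9), a distance of √(1.2² + 0.3²) ≈ 1.2.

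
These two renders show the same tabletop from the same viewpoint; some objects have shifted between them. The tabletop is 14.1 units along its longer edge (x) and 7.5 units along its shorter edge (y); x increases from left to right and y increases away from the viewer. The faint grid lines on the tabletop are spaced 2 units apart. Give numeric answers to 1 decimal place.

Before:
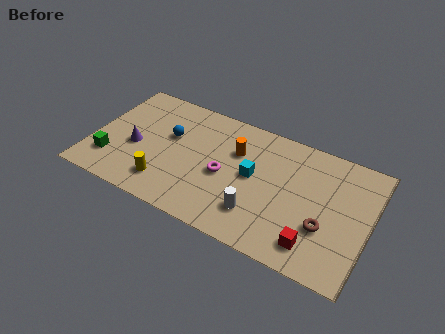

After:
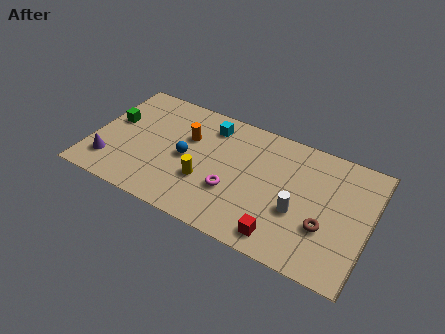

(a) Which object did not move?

the brown torus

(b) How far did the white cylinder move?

2.1

From (8.7, 1.9) to (10.6, 2.9), the white cylinder covered √(1.9² + 1.0²) ≈ 2.1 units.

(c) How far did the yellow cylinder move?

2.1

From (4.0, 1.6) to (5.9, 2.6), the yellow cylinder covered √(1.9² + 1.0²) ≈ 2.1 units.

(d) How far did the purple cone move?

1.9

The purple cone was near (2.2, 3.2) before and (1.1, 1.7) after, so it travelled √(1.1² + 1.5²) ≈ 1.9 units.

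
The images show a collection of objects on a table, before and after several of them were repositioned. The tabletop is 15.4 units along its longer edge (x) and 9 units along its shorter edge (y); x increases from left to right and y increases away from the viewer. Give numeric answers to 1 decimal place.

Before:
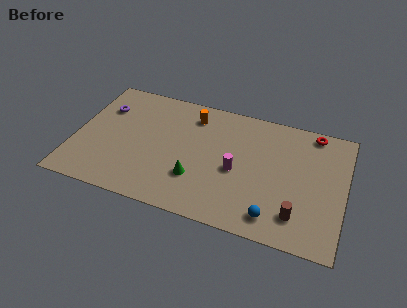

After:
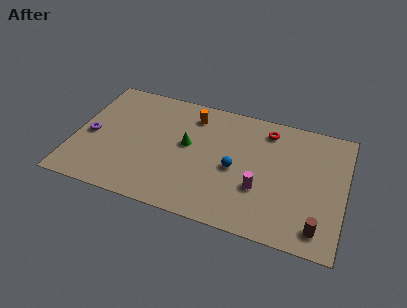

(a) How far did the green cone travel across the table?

2.4

From (7.1, 2.7) to (6.4, 5.0), the green cone covered √(0.7² + 2.3²) ≈ 2.4 units.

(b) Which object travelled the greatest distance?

the blue sphere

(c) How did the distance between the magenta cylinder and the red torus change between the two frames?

-1.4

The distance was about 5.8 in the first image and 4.4 in the second, so they moved 1.4 units closer together.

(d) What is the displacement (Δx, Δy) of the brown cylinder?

(1.2, -0.5)

The brown cylinder was at about (12.9, 1.9) and moved to about (14.1, 1.4).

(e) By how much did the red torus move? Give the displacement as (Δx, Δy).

(-2.6, -0.6)

From the two frames, the red torus sits at roughly (13.4, 8.1) before and (10.8, 7.5) after.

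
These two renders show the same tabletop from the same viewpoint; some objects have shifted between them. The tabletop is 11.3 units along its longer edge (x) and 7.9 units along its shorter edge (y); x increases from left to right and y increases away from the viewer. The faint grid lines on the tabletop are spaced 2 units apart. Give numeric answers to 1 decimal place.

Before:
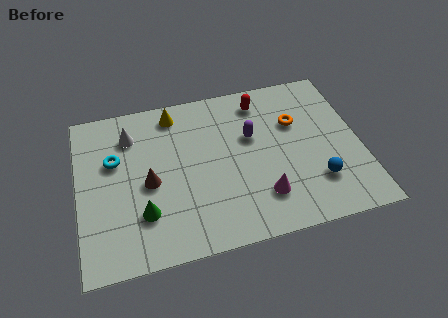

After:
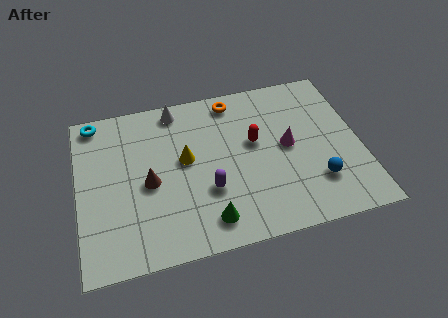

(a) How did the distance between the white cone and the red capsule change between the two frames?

-1.5

Before: roughly 5.3 units apart; after: 3.8. That's 1.5 units closer together.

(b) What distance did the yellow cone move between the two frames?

2.4

The yellow cone was near (4.0, 6.8) before and (4.3, 4.4) after, so it travelled √(0.3² + 2.4²) ≈ 2.4 units.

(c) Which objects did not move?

the blue sphere and the brown cone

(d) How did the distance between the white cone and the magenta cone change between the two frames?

-1.3

They were about 6.5 units apart before and 5.2 after — 1.3 units closer together.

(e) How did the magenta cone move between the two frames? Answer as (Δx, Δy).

(1.2, 2.2)

The magenta cone was at about (7.2, 1.9) and moved to about (8.4, 4.1).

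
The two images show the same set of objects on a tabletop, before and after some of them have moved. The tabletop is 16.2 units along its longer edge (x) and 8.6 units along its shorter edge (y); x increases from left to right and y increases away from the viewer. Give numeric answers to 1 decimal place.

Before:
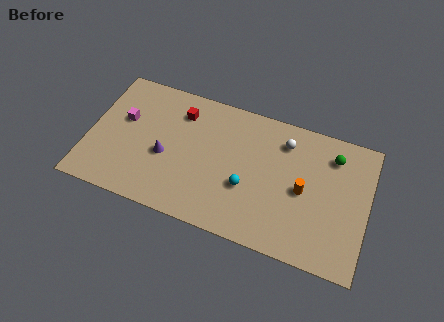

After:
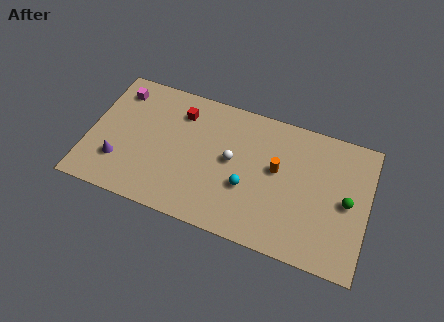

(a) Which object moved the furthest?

the white sphere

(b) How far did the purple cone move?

2.9

From (4.5, 3.6) to (1.9, 2.4), the purple cone covered √(2.6² + 1.2²) ≈ 2.9 units.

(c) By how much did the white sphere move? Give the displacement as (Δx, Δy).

(-2.9, -2.2)

The white sphere started near (11.2, 6.8) and ended near (8.3, 4.6).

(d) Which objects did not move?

the red cube and the cyan sphere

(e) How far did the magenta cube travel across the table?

1.9

The magenta cube was near (1.9, 5.2) before and (1.4, 7.0) after, so it travelled √(0.5² + 1.8²) ≈ 1.9 units.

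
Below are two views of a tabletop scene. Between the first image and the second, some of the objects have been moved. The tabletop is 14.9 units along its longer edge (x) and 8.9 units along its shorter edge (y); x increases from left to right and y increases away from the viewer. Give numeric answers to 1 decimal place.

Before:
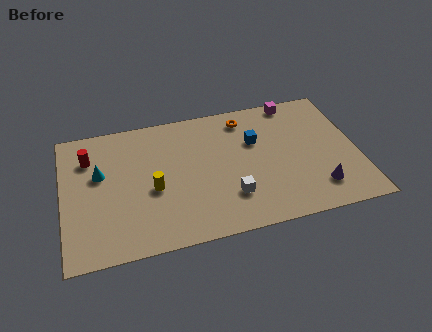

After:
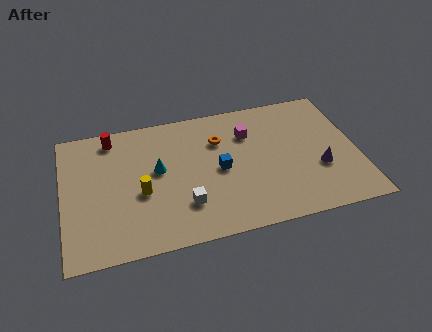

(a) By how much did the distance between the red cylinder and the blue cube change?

-2.1

They were about 8.4 units apart before and 6.3 after — 2.1 units closer together.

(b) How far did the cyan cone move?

2.9

The cyan cone moved from about (1.9, 5.4) to (4.8, 5.0), a distance of √(2.9² + 0.4²) ≈ 2.9.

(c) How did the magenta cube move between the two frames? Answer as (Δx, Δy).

(-2.5, -1.7)

The magenta cube was at about (12.0, 8.1) and moved to about (9.5, 6.4).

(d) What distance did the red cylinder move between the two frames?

1.6

The red cylinder was near (1.4, 6.6) before and (2.6, 7.7) after, so it travelled √(1.2² + 1.1²) ≈ 1.6 units.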